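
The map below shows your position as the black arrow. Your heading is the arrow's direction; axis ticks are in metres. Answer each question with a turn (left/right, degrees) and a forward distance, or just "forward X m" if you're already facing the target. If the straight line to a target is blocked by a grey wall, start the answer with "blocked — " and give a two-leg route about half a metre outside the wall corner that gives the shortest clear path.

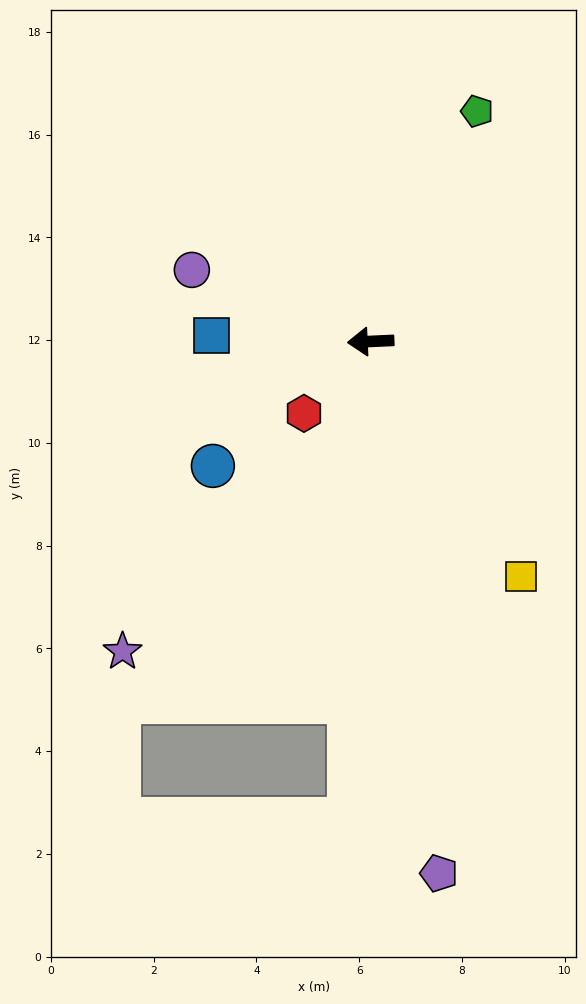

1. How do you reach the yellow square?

turn left 120°, forward 5.4 m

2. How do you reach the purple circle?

turn right 24°, forward 3.7 m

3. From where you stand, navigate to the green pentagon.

turn right 117°, forward 4.9 m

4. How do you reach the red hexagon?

turn left 45°, forward 1.9 m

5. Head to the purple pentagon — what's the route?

turn left 95°, forward 10.4 m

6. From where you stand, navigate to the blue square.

turn right 5°, forward 3.1 m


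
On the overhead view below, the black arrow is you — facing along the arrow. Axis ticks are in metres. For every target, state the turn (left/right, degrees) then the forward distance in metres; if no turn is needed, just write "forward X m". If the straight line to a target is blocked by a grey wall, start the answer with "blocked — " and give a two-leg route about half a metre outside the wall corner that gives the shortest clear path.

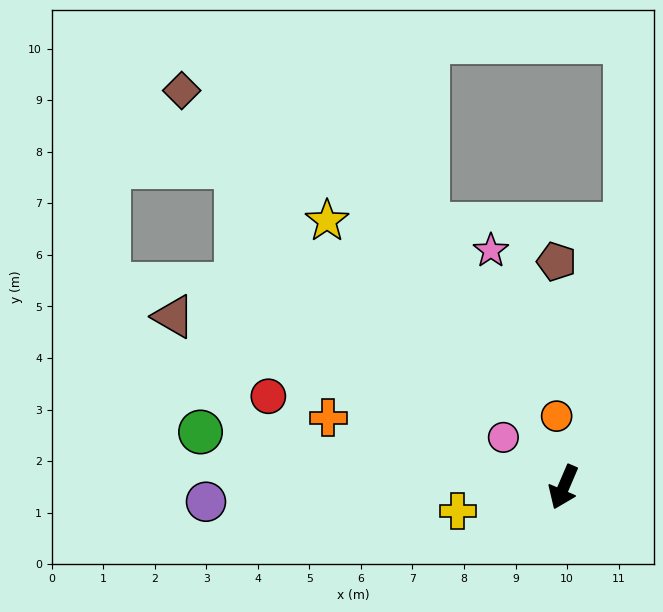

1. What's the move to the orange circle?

turn right 151°, forward 1.4 m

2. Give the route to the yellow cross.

turn right 54°, forward 2.1 m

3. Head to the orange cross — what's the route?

turn right 83°, forward 4.8 m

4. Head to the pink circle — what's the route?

turn right 106°, forward 1.5 m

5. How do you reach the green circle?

turn right 75°, forward 7.1 m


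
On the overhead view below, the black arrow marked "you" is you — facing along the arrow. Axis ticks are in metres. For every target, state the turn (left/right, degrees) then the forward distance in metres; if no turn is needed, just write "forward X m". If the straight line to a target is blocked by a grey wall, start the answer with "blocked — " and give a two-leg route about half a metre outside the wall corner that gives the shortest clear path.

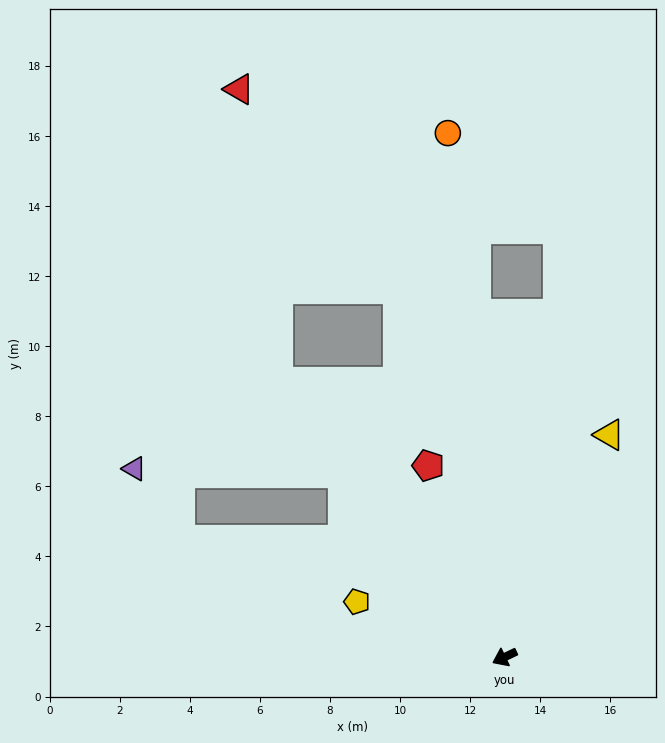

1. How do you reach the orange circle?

turn right 109°, forward 15.0 m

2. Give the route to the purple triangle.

blocked — turn right 74°, forward 7.0 m, then turn left 47°, forward 5.9 m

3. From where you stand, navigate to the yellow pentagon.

turn right 46°, forward 4.5 m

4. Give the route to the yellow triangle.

turn right 141°, forward 7.0 m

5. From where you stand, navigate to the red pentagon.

turn right 94°, forward 5.9 m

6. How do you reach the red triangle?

blocked — turn right 76°, forward 10.2 m, then turn right 32°, forward 8.4 m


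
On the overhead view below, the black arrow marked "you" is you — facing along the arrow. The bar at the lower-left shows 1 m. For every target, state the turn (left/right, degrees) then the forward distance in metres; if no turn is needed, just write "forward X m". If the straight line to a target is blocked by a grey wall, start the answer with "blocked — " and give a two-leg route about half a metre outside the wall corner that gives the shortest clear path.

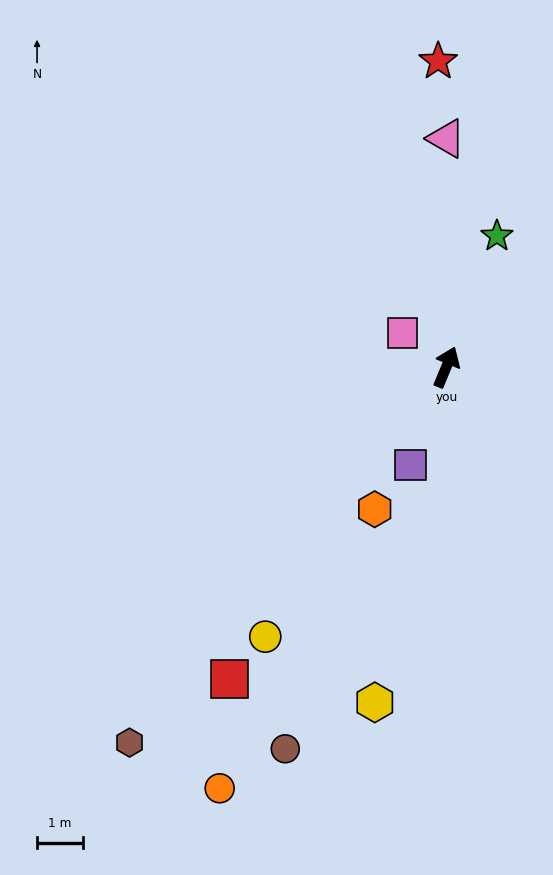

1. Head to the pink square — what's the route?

turn left 75°, forward 1.2 m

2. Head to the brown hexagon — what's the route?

turn left 162°, forward 10.8 m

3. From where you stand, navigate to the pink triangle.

turn left 23°, forward 5.0 m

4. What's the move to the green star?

forward 3.1 m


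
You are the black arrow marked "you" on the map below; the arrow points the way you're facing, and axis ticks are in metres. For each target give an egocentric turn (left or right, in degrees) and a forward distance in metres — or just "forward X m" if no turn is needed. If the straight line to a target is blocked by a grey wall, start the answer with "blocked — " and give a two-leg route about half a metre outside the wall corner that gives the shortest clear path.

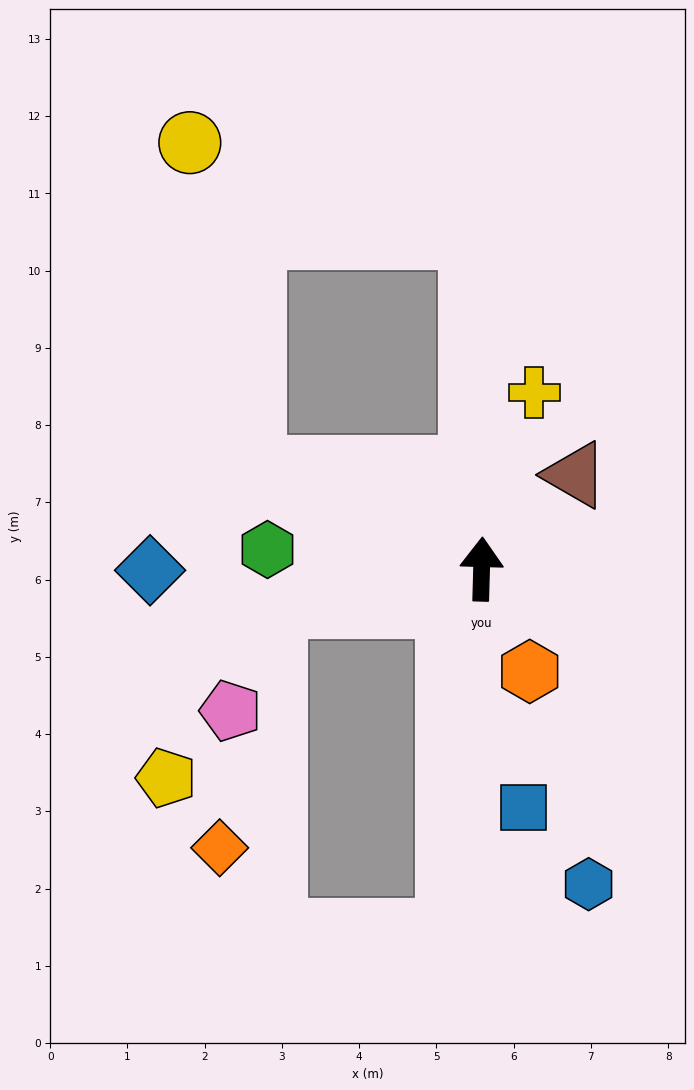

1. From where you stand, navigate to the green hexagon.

turn left 86°, forward 2.8 m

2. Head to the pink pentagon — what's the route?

blocked — turn left 102°, forward 2.7 m, then turn left 57°, forward 1.5 m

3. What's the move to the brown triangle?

turn right 43°, forward 1.7 m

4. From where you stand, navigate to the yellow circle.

blocked — turn left 68°, forward 3.2 m, then turn right 55°, forward 4.3 m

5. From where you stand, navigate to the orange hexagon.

turn right 153°, forward 1.5 m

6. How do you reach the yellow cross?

turn right 15°, forward 2.4 m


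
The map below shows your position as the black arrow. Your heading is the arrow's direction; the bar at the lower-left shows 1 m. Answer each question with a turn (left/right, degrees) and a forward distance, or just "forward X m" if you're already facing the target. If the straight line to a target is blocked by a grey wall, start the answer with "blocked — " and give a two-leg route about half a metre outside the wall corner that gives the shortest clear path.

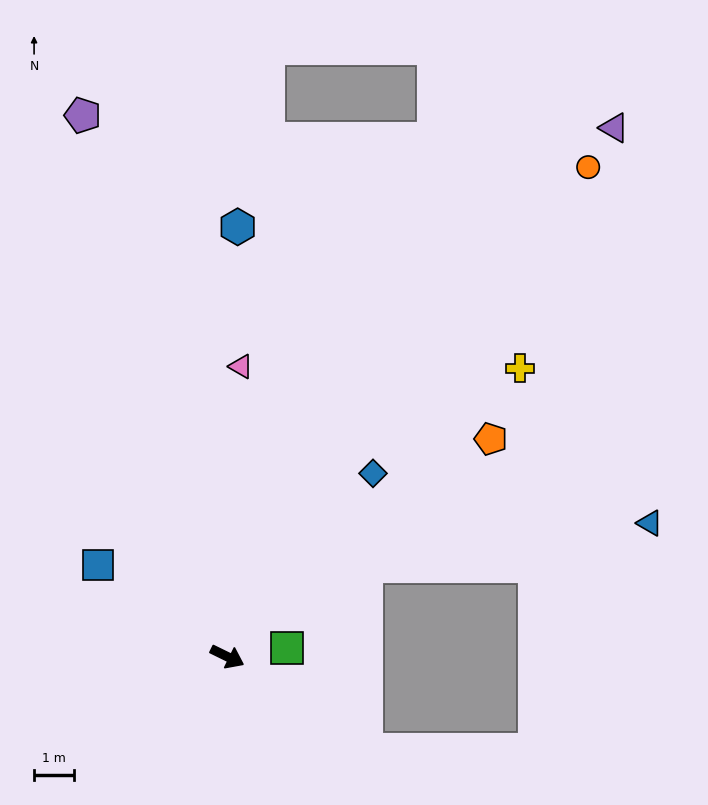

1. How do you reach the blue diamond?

turn left 78°, forward 5.8 m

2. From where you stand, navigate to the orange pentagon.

turn left 66°, forward 8.5 m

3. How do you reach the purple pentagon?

turn left 131°, forward 13.9 m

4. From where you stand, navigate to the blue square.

turn left 171°, forward 3.9 m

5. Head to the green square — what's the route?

turn left 34°, forward 1.5 m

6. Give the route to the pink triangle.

turn left 113°, forward 7.2 m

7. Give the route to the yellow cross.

turn left 71°, forward 10.2 m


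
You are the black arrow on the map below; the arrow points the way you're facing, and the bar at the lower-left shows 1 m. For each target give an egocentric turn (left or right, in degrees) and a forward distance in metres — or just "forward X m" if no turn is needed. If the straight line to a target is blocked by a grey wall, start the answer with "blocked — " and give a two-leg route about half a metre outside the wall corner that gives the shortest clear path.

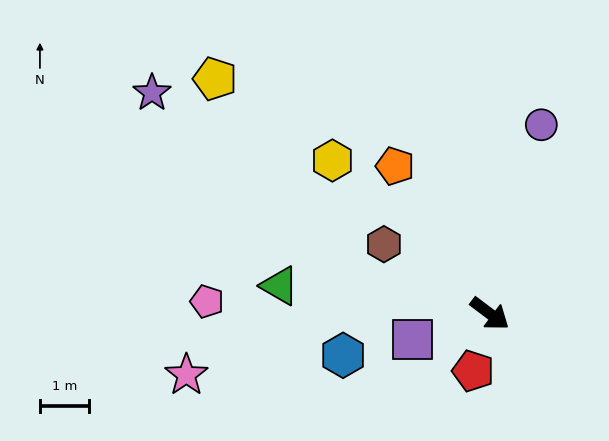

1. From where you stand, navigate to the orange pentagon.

turn left 160°, forward 3.6 m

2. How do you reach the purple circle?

turn left 112°, forward 4.0 m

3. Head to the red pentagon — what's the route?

turn right 69°, forward 1.2 m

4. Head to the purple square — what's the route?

turn right 125°, forward 1.7 m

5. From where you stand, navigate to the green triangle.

turn right 151°, forward 4.3 m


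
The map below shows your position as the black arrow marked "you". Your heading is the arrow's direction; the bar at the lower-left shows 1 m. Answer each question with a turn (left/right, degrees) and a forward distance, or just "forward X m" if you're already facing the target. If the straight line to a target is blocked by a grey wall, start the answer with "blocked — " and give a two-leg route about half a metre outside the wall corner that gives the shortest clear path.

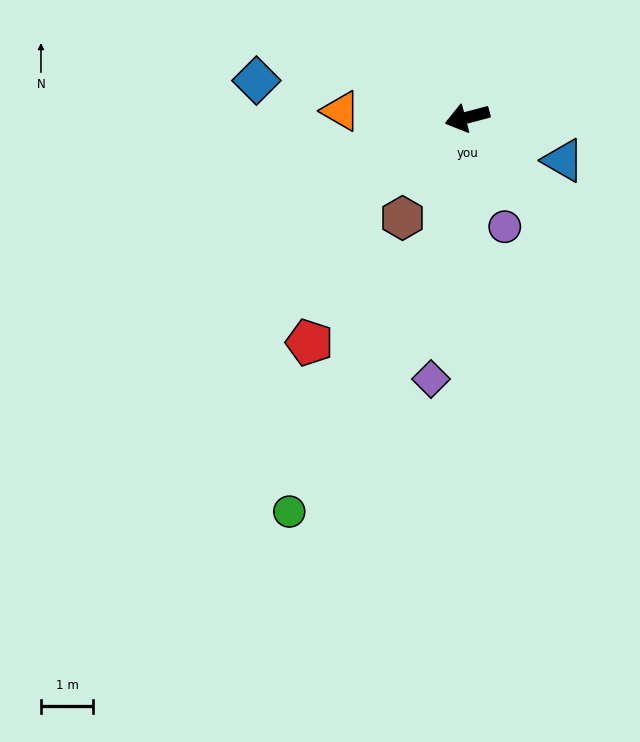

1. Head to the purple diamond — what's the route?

turn left 67°, forward 5.0 m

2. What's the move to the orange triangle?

turn right 18°, forward 2.4 m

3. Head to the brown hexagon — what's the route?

turn left 42°, forward 2.3 m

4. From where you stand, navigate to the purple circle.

turn left 94°, forward 2.2 m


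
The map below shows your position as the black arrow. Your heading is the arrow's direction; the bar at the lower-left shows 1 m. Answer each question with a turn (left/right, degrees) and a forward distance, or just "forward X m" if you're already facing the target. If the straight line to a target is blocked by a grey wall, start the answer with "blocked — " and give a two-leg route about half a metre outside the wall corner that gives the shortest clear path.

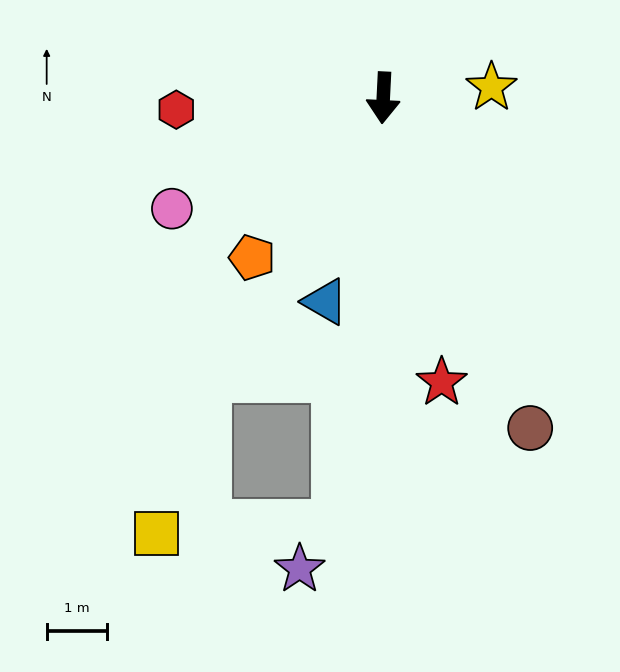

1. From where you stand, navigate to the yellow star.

turn left 98°, forward 1.8 m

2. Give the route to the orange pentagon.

turn right 37°, forward 3.4 m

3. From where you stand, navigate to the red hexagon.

turn right 84°, forward 3.4 m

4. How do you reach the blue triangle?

turn right 13°, forward 3.5 m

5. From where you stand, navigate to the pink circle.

turn right 60°, forward 4.0 m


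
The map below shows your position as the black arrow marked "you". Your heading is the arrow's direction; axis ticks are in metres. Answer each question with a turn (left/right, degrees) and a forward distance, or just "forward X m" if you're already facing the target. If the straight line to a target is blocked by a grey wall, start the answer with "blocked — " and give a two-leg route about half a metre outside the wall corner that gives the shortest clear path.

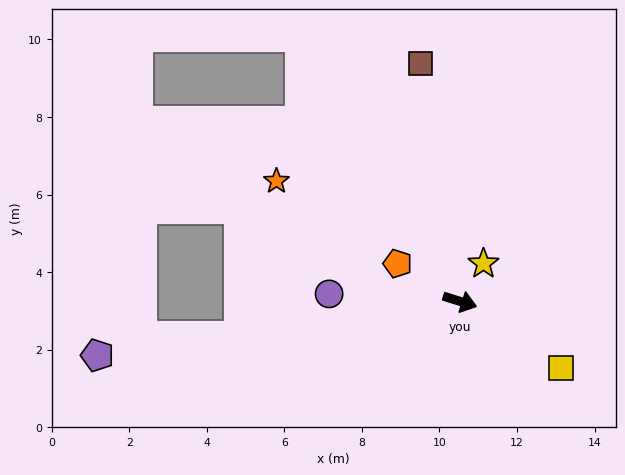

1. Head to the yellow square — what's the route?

turn right 16°, forward 3.1 m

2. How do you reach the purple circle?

turn right 166°, forward 3.4 m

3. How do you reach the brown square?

turn left 117°, forward 6.2 m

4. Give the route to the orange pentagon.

turn left 166°, forward 1.9 m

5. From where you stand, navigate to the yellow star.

turn left 75°, forward 1.1 m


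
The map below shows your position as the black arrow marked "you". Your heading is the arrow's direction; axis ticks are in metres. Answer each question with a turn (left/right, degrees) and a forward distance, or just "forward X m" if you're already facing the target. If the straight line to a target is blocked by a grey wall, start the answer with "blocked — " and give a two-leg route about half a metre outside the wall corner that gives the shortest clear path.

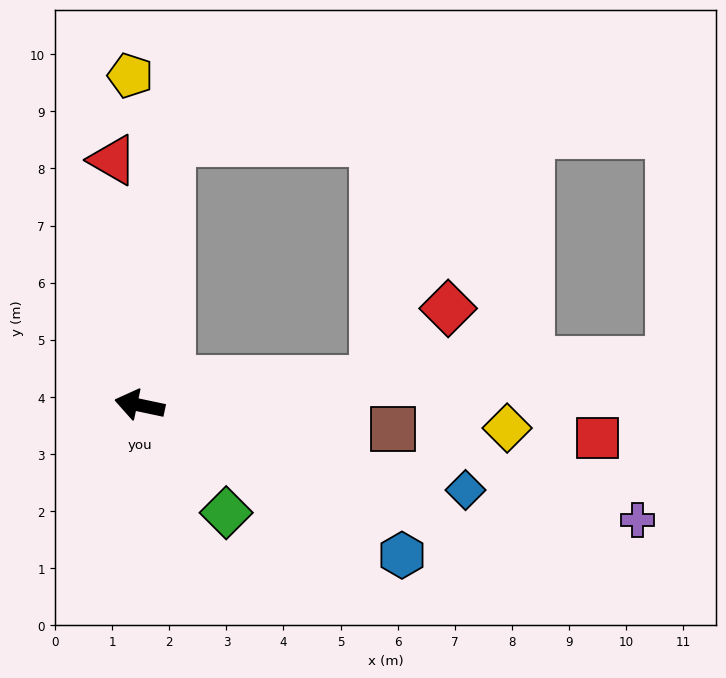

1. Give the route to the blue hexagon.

turn left 162°, forward 5.3 m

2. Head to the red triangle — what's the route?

turn right 72°, forward 4.3 m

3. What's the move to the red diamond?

blocked — turn right 162°, forward 4.1 m, then turn left 38°, forward 1.8 m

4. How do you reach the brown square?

turn right 173°, forward 4.5 m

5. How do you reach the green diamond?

turn left 141°, forward 2.4 m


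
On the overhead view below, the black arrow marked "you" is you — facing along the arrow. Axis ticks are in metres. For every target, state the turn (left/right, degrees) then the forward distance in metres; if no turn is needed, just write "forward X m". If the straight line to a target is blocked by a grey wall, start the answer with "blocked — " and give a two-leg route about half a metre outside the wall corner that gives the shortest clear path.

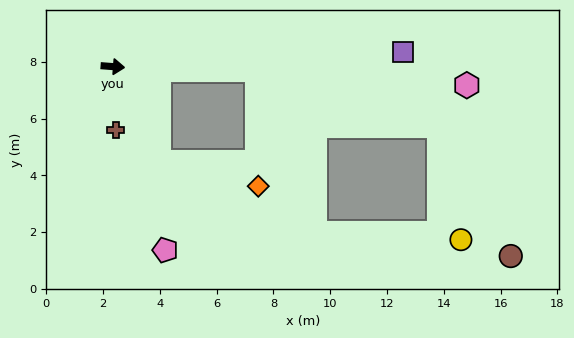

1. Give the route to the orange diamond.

blocked — turn right 59°, forward 3.7 m, then turn left 49°, forward 3.6 m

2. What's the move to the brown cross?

turn right 83°, forward 2.2 m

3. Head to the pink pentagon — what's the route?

turn right 70°, forward 6.7 m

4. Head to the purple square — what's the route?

turn left 7°, forward 10.2 m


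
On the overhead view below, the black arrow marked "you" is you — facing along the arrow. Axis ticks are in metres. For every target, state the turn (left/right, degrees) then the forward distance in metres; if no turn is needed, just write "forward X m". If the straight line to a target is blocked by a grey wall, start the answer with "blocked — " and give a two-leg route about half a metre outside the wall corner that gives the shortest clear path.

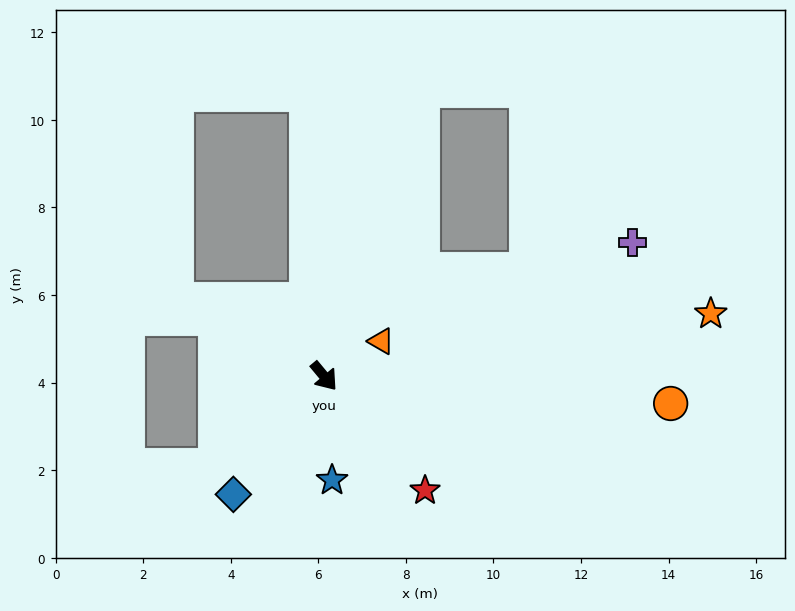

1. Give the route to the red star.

forward 3.5 m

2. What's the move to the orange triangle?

turn left 82°, forward 1.5 m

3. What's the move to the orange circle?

turn left 46°, forward 7.9 m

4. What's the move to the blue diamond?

turn right 77°, forward 3.4 m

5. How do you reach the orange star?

turn left 59°, forward 8.9 m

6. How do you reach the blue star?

turn right 35°, forward 2.4 m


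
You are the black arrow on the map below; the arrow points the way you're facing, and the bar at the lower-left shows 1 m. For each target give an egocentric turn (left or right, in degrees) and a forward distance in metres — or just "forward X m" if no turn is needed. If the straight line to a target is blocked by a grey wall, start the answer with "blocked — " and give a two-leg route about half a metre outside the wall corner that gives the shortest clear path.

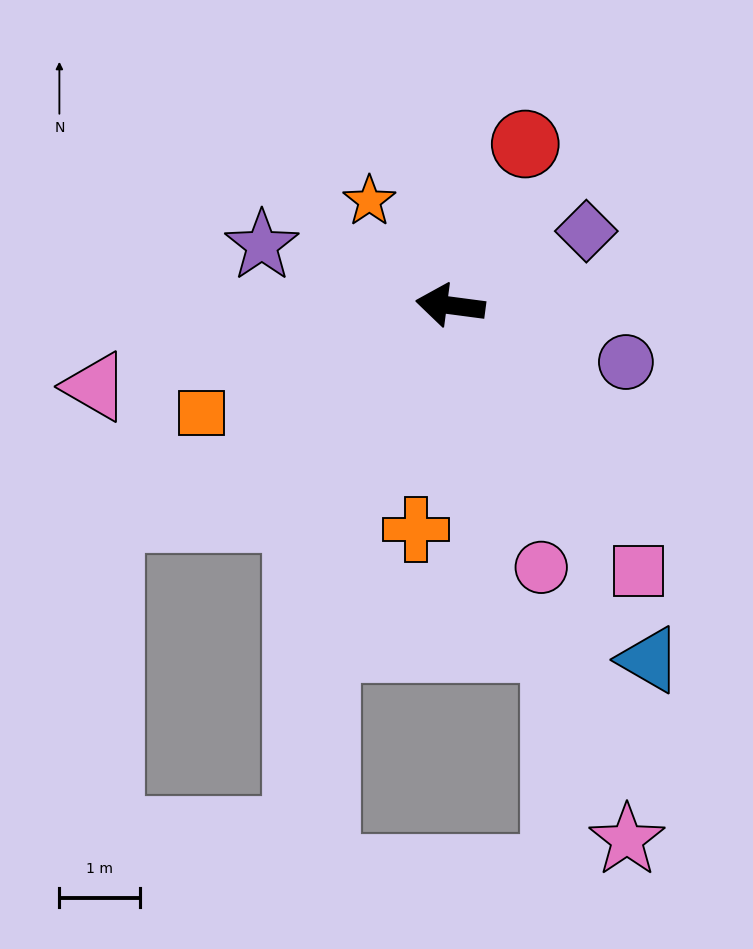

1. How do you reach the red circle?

turn right 107°, forward 2.2 m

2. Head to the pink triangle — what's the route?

turn left 20°, forward 4.5 m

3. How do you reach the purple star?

turn right 10°, forward 2.5 m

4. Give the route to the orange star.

turn right 45°, forward 1.6 m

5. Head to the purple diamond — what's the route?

turn right 144°, forward 1.9 m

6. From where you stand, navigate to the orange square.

turn left 31°, forward 3.4 m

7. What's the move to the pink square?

turn left 133°, forward 4.1 m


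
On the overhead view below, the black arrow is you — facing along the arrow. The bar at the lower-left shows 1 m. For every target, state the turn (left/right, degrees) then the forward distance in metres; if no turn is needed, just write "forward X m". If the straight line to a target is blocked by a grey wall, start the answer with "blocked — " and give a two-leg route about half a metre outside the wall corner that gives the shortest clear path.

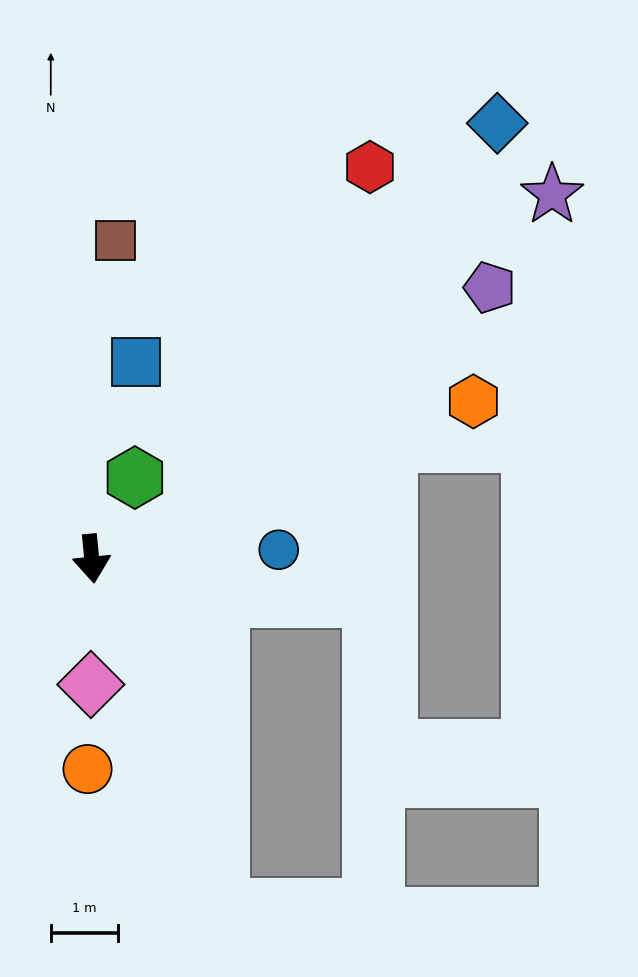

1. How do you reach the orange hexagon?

turn left 107°, forward 6.1 m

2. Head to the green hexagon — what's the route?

turn left 146°, forward 1.4 m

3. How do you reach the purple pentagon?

turn left 119°, forward 7.1 m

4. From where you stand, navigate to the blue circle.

turn left 87°, forward 2.8 m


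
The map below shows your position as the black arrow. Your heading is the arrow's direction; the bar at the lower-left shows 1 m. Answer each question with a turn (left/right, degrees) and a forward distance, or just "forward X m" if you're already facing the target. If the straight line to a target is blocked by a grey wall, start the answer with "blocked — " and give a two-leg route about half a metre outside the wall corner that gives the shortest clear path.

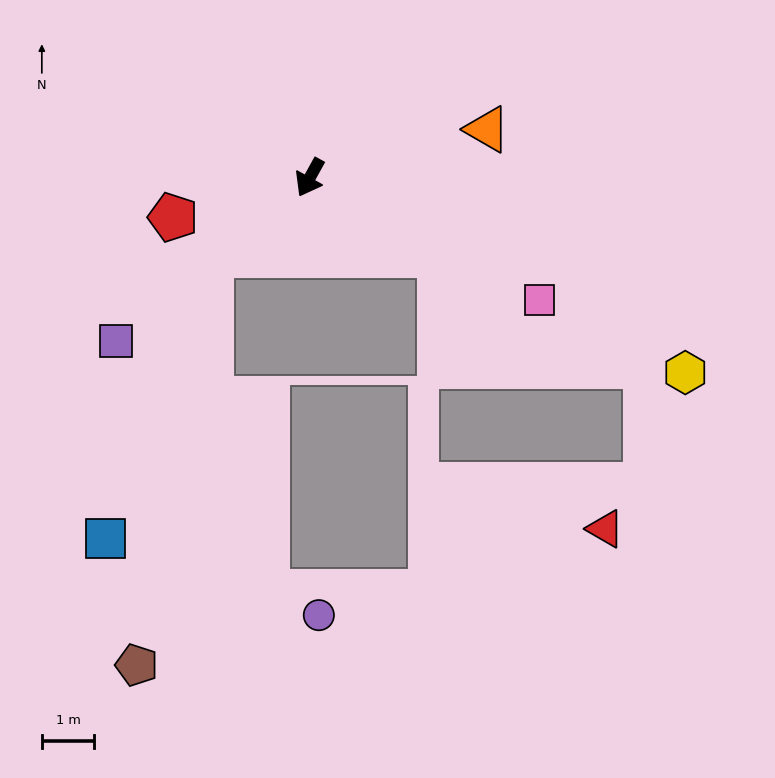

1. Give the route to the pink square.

turn left 91°, forward 4.9 m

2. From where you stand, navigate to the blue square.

blocked — turn right 23°, forward 2.4 m, then turn left 31°, forward 5.7 m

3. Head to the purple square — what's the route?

turn right 21°, forward 4.8 m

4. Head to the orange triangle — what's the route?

turn left 134°, forward 3.5 m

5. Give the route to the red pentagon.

turn right 45°, forward 2.7 m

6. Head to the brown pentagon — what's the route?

blocked — turn right 23°, forward 2.4 m, then turn left 42°, forward 7.9 m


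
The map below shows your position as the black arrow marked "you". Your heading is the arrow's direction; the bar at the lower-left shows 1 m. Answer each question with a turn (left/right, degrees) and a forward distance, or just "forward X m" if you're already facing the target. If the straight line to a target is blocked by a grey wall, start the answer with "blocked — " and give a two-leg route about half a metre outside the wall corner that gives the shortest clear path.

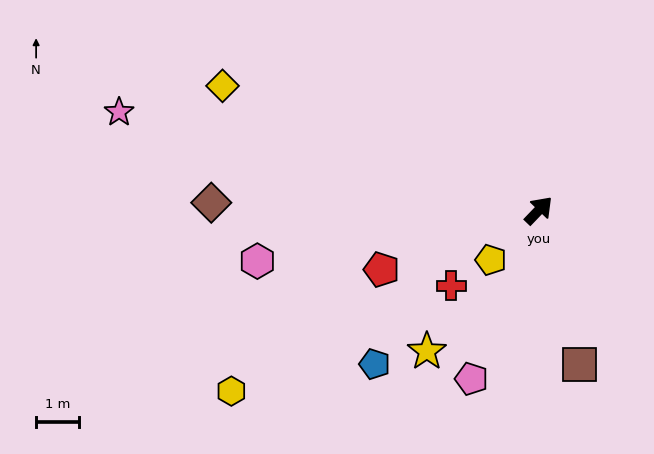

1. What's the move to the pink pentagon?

turn right 158°, forward 4.3 m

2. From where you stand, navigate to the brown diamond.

turn left 132°, forward 7.7 m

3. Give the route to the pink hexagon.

turn left 144°, forward 6.7 m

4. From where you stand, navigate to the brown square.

turn right 121°, forward 3.7 m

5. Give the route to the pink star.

turn left 121°, forward 10.1 m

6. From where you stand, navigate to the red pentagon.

turn left 154°, forward 3.9 m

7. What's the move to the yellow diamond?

turn left 112°, forward 8.0 m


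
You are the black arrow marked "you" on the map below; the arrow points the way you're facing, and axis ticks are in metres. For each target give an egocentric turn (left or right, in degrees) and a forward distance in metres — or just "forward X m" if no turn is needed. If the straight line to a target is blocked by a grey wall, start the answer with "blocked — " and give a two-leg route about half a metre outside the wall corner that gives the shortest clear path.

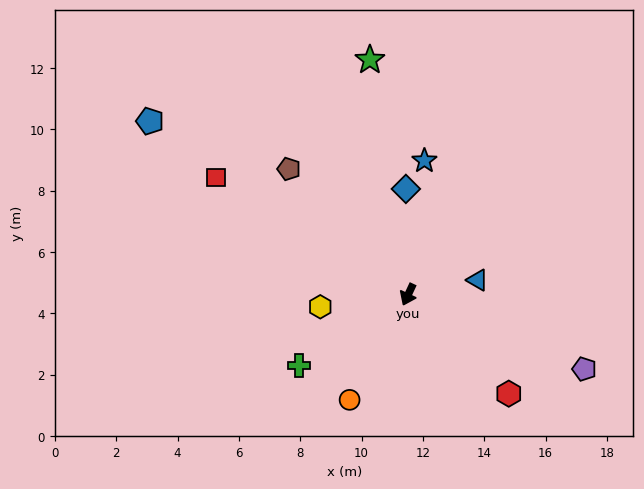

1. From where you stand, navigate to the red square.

turn right 96°, forward 7.3 m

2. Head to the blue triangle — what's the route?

turn left 127°, forward 2.3 m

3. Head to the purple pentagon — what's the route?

turn left 92°, forward 6.2 m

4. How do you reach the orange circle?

turn right 4°, forward 3.9 m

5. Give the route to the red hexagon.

turn left 70°, forward 4.6 m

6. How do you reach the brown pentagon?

turn right 112°, forward 5.6 m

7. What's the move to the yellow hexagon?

turn right 57°, forward 2.9 m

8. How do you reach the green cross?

turn right 32°, forward 4.2 m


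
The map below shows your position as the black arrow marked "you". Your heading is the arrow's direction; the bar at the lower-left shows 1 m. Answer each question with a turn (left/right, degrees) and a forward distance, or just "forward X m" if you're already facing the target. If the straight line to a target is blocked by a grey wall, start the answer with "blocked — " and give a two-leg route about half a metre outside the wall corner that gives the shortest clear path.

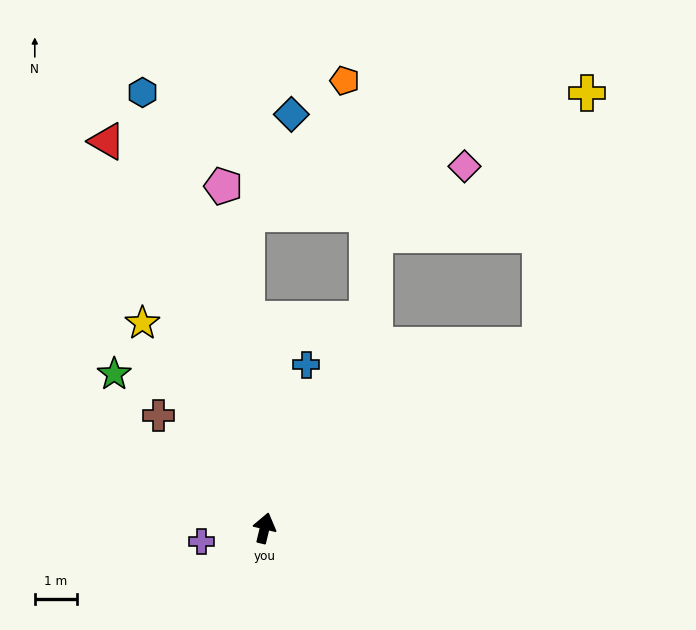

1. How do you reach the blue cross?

forward 4.0 m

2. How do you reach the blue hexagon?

turn left 29°, forward 10.8 m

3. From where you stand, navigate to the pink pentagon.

turn left 20°, forward 8.2 m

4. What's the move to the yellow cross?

blocked — turn right 43°, forward 7.9 m, then turn left 46°, forward 6.1 m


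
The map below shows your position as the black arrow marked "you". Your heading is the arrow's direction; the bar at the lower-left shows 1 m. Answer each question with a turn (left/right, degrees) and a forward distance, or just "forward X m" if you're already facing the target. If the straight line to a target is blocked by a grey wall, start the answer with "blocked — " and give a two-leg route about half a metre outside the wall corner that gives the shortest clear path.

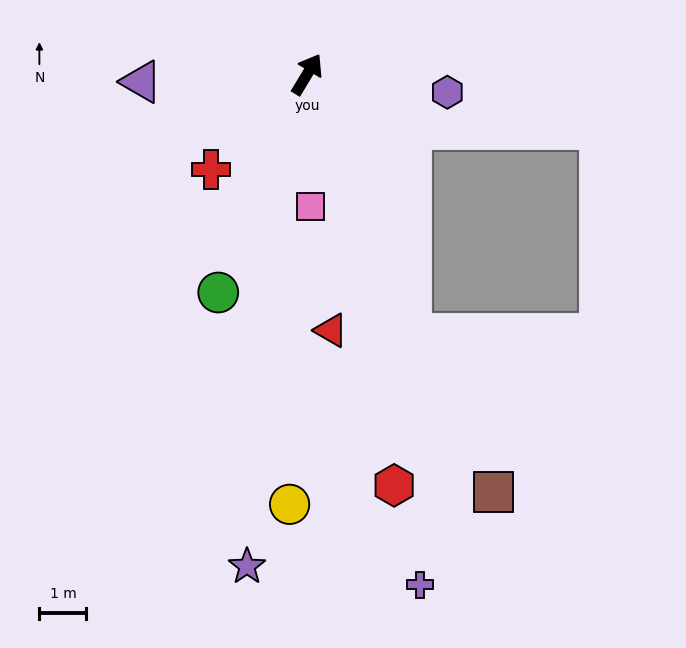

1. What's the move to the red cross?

turn left 166°, forward 2.9 m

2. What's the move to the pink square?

turn right 147°, forward 2.8 m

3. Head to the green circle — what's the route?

turn right 171°, forward 5.0 m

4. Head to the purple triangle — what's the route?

turn left 124°, forward 3.5 m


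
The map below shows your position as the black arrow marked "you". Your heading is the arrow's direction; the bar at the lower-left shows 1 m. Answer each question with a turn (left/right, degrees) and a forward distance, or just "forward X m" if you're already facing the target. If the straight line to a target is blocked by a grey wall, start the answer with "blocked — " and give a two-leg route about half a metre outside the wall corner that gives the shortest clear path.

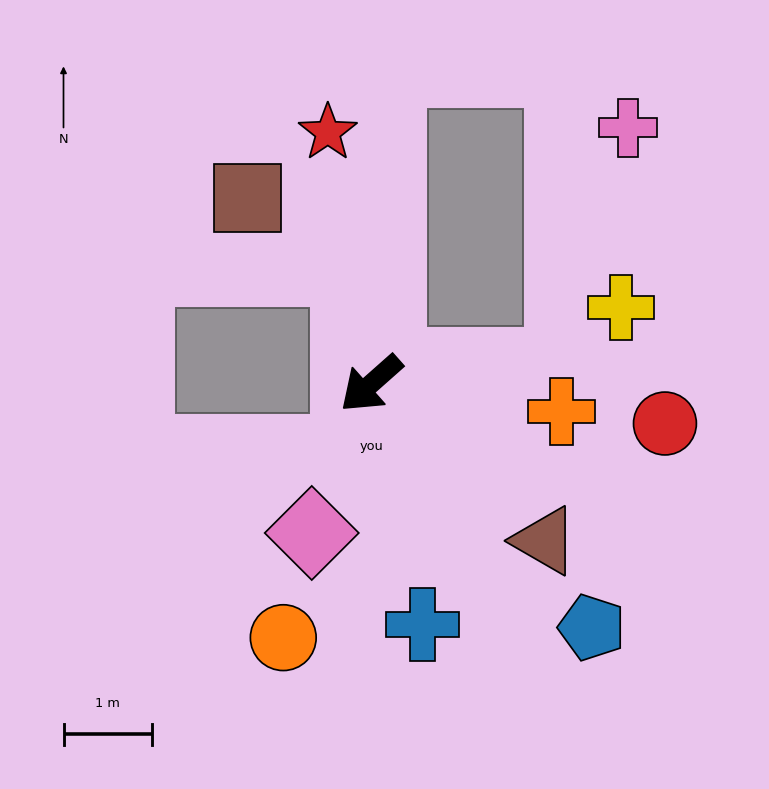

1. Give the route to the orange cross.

turn left 130°, forward 2.2 m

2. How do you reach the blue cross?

turn left 61°, forward 2.8 m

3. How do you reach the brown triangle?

turn left 96°, forward 2.6 m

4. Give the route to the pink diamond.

turn left 27°, forward 1.8 m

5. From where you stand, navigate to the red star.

turn right 122°, forward 2.9 m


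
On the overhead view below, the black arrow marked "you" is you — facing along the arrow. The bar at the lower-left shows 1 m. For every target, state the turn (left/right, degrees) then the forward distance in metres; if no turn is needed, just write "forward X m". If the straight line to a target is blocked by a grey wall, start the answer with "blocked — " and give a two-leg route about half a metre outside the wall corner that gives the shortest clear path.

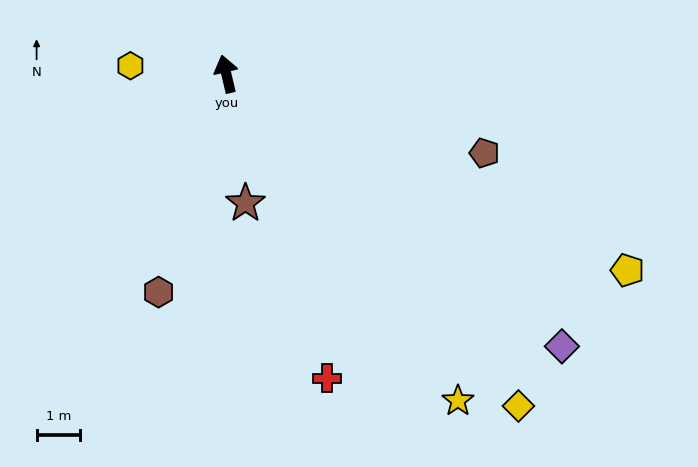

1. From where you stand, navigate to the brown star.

turn left 175°, forward 3.0 m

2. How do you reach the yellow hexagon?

turn left 72°, forward 2.2 m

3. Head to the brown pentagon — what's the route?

turn right 120°, forward 6.2 m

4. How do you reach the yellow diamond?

turn right 152°, forward 10.2 m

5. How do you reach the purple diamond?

turn right 142°, forward 10.0 m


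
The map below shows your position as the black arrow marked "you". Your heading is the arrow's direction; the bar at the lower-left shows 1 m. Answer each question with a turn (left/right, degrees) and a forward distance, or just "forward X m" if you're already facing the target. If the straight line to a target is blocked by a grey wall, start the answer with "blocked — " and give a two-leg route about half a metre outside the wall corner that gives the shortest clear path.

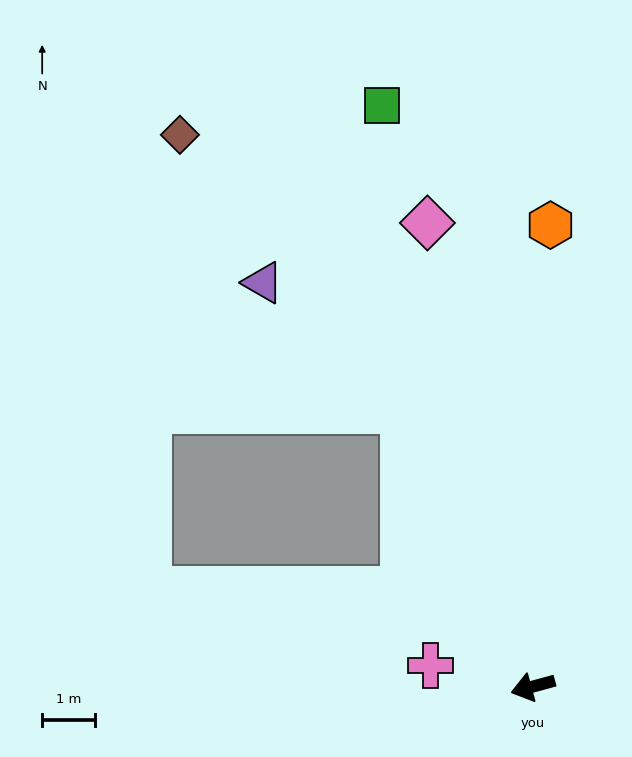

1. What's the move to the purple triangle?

blocked — turn right 80°, forward 5.8 m, then turn left 22°, forward 3.6 m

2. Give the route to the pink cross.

turn right 27°, forward 2.0 m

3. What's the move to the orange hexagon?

turn right 107°, forward 8.7 m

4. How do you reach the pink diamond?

turn right 92°, forward 9.0 m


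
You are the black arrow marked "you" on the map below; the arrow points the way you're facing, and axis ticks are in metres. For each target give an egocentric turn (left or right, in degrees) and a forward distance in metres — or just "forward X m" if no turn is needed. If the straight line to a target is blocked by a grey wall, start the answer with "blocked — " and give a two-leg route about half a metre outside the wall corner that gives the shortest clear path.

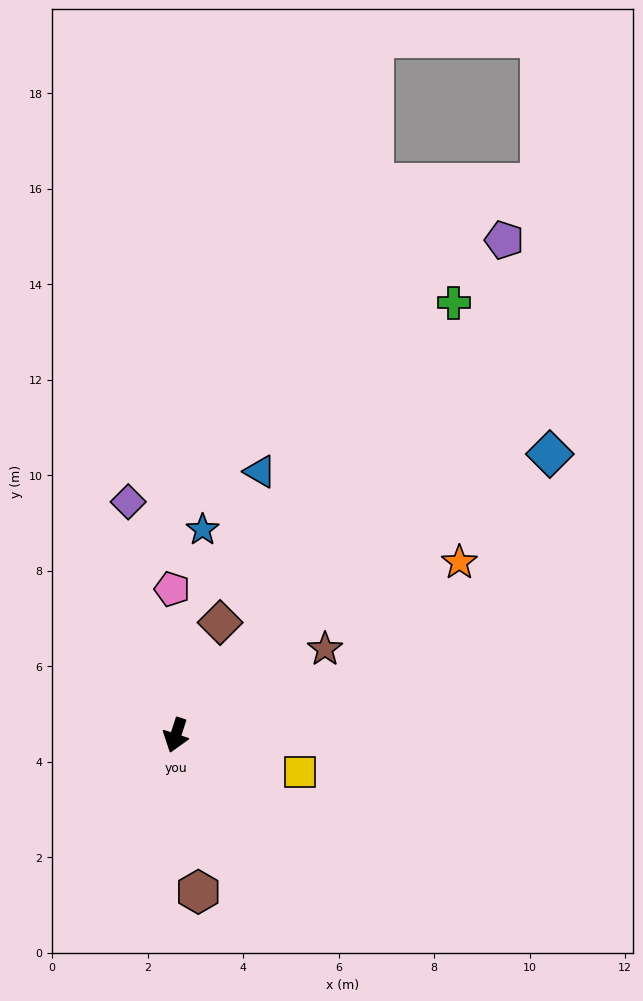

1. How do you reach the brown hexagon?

turn left 26°, forward 3.3 m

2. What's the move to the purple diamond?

turn right 151°, forward 5.0 m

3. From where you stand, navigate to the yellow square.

turn left 92°, forward 2.7 m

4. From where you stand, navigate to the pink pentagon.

turn right 161°, forward 3.1 m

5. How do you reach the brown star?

turn left 138°, forward 3.6 m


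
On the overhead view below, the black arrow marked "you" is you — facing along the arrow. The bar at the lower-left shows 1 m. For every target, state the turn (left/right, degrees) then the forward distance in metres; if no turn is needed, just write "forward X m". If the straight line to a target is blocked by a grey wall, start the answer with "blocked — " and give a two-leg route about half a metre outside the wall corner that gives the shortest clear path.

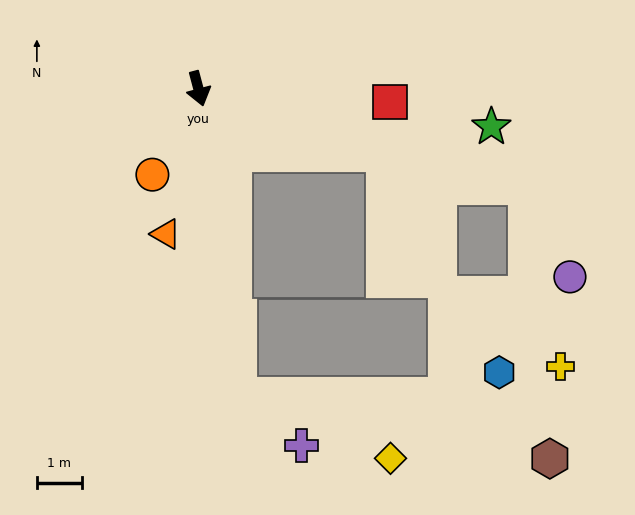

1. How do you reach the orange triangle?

turn right 27°, forward 3.3 m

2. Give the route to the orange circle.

turn right 43°, forward 2.2 m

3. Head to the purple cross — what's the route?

blocked — turn right 7°, forward 6.9 m, then turn left 44°, forward 1.8 m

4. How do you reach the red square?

turn left 71°, forward 4.3 m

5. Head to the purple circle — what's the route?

blocked — turn left 59°, forward 7.7 m, then turn right 49°, forward 2.2 m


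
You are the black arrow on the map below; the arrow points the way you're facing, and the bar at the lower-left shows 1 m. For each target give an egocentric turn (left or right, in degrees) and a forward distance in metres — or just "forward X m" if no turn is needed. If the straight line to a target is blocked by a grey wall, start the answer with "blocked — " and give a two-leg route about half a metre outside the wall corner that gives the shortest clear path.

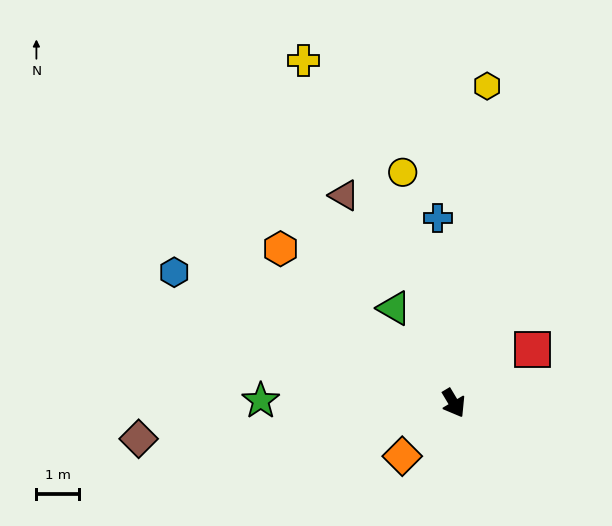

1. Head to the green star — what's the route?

turn right 122°, forward 4.5 m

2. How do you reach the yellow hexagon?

turn left 143°, forward 7.5 m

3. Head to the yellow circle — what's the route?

turn left 162°, forward 5.5 m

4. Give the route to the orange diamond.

turn right 75°, forward 1.7 m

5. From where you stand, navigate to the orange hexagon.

turn right 163°, forward 5.4 m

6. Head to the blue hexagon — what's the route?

turn right 146°, forward 7.2 m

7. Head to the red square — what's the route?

turn left 94°, forward 2.2 m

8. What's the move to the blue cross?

turn left 154°, forward 4.4 m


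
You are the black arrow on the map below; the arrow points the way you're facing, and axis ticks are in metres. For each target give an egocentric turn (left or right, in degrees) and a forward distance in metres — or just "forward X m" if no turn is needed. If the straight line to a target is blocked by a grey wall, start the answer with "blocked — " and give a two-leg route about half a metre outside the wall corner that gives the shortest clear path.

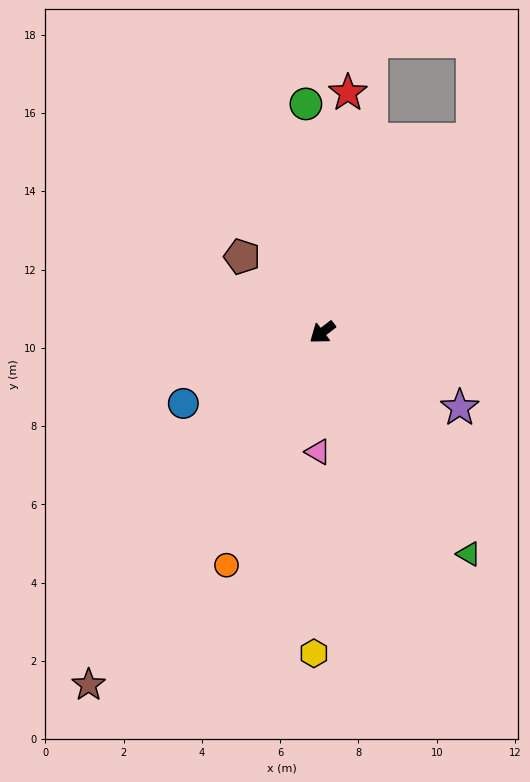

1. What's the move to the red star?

turn right 133°, forward 6.2 m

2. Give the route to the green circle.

turn right 123°, forward 5.8 m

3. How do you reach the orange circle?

turn left 30°, forward 6.4 m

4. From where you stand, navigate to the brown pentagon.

turn right 81°, forward 2.8 m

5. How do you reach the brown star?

turn left 19°, forward 10.8 m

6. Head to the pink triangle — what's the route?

turn left 51°, forward 3.1 m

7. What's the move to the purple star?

turn left 114°, forward 4.0 m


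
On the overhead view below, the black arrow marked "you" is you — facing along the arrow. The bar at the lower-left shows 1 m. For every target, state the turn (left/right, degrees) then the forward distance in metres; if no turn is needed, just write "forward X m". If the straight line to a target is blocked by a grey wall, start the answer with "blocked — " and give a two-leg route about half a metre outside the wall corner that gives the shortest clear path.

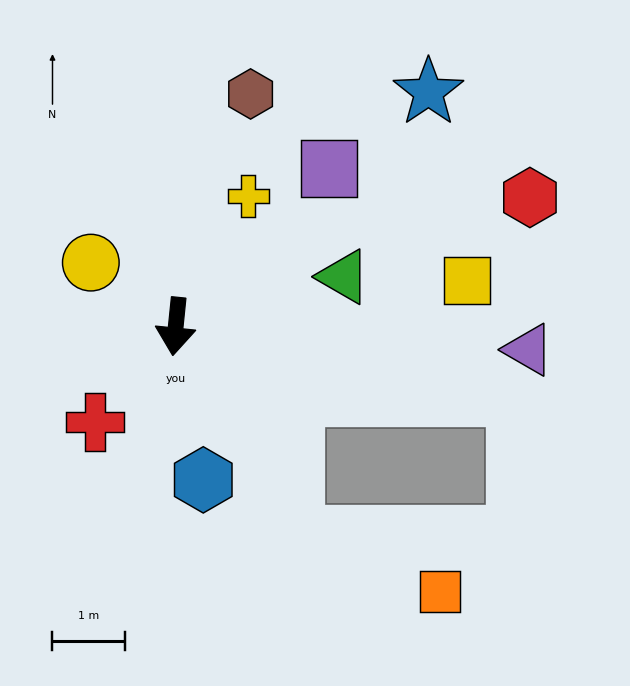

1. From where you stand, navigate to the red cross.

turn right 34°, forward 1.7 m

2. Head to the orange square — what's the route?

blocked — turn left 35°, forward 3.3 m, then turn left 40°, forward 2.2 m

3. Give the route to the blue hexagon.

turn left 16°, forward 2.1 m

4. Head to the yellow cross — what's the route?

turn left 157°, forward 2.1 m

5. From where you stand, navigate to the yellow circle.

turn right 121°, forward 1.5 m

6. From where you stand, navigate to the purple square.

turn left 142°, forward 3.0 m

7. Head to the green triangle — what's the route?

turn left 112°, forward 2.4 m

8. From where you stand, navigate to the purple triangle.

turn left 92°, forward 4.9 m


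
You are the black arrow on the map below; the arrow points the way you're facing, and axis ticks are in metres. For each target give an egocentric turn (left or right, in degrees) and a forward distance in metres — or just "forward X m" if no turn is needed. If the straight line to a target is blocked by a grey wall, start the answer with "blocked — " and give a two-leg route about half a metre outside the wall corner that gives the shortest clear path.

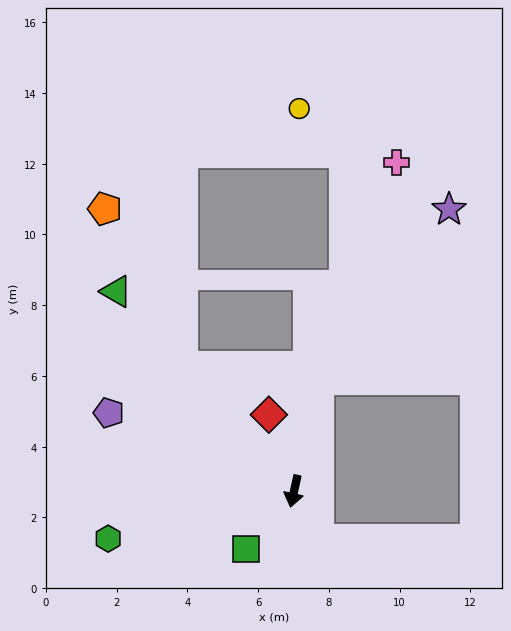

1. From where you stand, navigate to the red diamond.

turn right 149°, forward 2.3 m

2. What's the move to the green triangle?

turn right 126°, forward 7.6 m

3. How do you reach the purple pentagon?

turn right 100°, forward 5.7 m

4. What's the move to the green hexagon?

turn right 63°, forward 5.4 m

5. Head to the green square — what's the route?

turn right 27°, forward 2.1 m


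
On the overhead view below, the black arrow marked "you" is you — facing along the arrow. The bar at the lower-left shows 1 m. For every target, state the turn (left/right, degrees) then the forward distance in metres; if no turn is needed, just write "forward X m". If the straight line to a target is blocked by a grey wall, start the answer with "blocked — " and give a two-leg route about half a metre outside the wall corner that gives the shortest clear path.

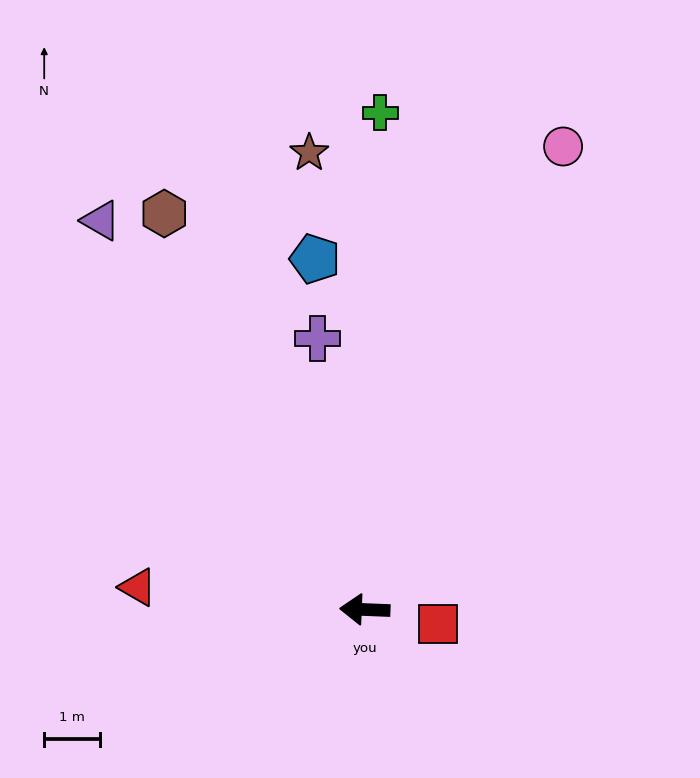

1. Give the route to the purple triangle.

turn right 54°, forward 8.4 m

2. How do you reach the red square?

turn left 171°, forward 1.3 m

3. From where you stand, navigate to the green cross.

turn right 89°, forward 8.9 m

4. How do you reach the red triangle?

turn right 3°, forward 4.1 m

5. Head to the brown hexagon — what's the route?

turn right 61°, forward 7.9 m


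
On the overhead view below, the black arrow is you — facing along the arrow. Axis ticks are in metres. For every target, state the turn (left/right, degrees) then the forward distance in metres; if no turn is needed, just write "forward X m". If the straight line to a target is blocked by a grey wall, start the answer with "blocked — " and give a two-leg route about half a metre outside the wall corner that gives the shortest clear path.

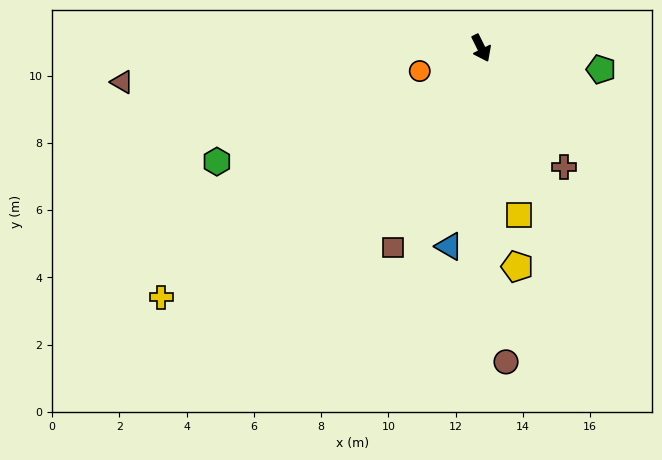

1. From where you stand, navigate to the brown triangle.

turn right 111°, forward 10.7 m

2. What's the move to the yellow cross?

turn right 79°, forward 12.1 m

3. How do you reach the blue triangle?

turn right 36°, forward 6.0 m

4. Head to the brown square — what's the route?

turn right 50°, forward 6.5 m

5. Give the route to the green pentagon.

turn left 54°, forward 3.6 m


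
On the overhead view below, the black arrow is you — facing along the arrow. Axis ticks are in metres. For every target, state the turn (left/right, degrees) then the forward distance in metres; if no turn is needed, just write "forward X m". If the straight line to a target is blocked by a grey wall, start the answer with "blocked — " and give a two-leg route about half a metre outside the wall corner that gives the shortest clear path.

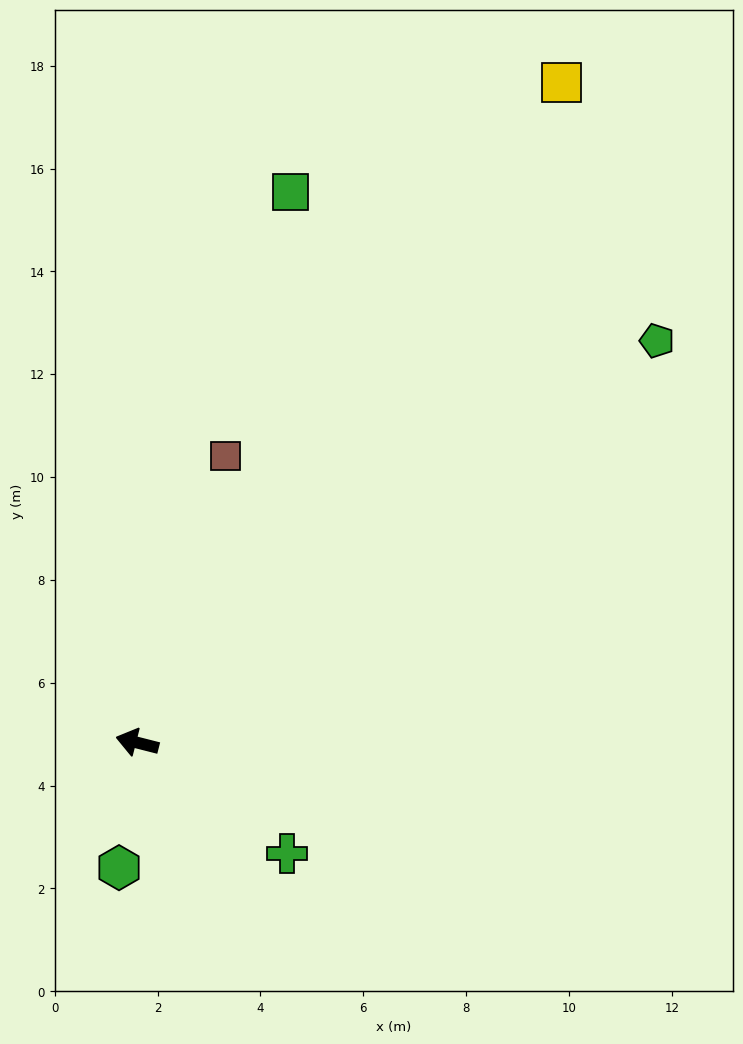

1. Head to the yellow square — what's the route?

turn right 109°, forward 15.3 m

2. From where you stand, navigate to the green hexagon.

turn left 96°, forward 2.5 m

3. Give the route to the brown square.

turn right 93°, forward 5.8 m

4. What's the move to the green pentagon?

turn right 128°, forward 12.8 m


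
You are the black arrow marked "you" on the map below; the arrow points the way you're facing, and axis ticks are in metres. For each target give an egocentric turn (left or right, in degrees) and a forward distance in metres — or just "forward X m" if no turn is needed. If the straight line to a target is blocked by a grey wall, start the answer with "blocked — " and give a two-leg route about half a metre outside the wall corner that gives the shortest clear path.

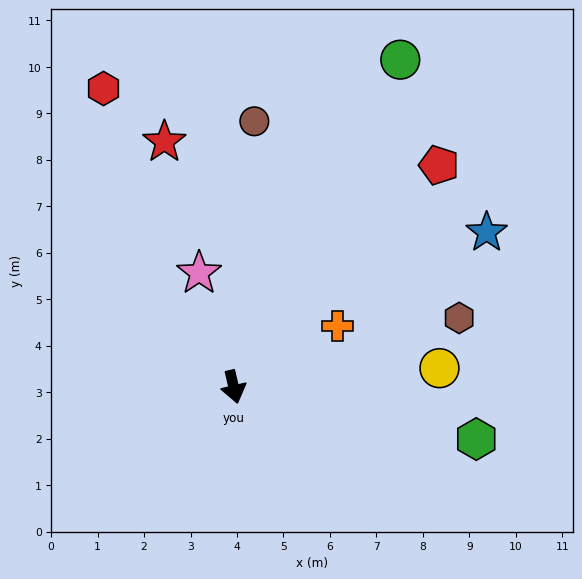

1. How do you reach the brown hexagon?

turn left 94°, forward 5.1 m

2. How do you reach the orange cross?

turn left 107°, forward 2.6 m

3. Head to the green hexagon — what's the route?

turn left 65°, forward 5.3 m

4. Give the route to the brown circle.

turn left 162°, forward 5.7 m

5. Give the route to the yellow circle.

turn left 82°, forward 4.4 m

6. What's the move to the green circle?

turn left 140°, forward 7.9 m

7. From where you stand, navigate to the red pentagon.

turn left 124°, forward 6.5 m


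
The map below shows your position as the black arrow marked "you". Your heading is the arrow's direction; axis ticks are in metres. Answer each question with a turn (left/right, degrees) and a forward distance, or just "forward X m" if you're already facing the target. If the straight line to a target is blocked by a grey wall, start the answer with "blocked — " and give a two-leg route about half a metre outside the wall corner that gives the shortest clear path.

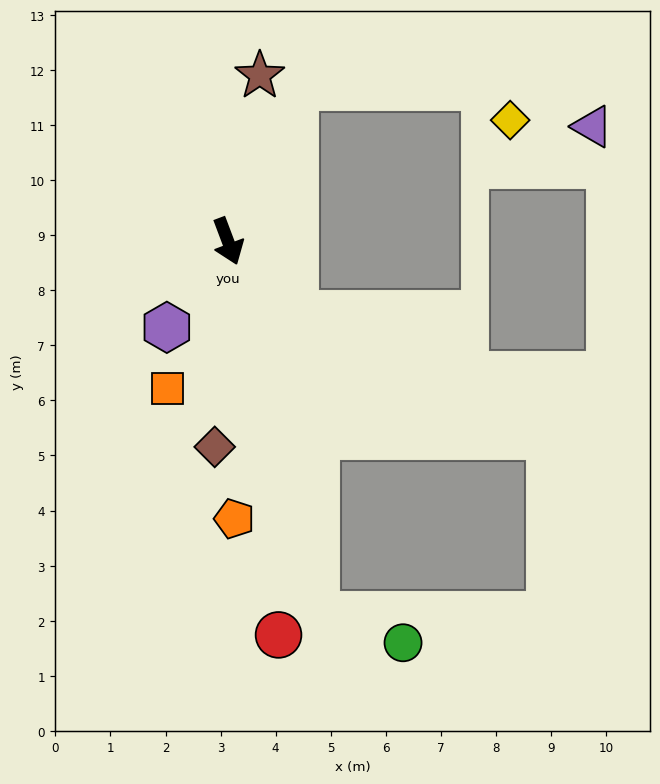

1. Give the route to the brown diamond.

turn right 24°, forward 3.7 m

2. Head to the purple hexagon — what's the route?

turn right 56°, forward 1.9 m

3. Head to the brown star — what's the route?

turn left 148°, forward 3.1 m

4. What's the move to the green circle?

blocked — turn right 7°, forward 7.0 m, then turn left 58°, forward 1.7 m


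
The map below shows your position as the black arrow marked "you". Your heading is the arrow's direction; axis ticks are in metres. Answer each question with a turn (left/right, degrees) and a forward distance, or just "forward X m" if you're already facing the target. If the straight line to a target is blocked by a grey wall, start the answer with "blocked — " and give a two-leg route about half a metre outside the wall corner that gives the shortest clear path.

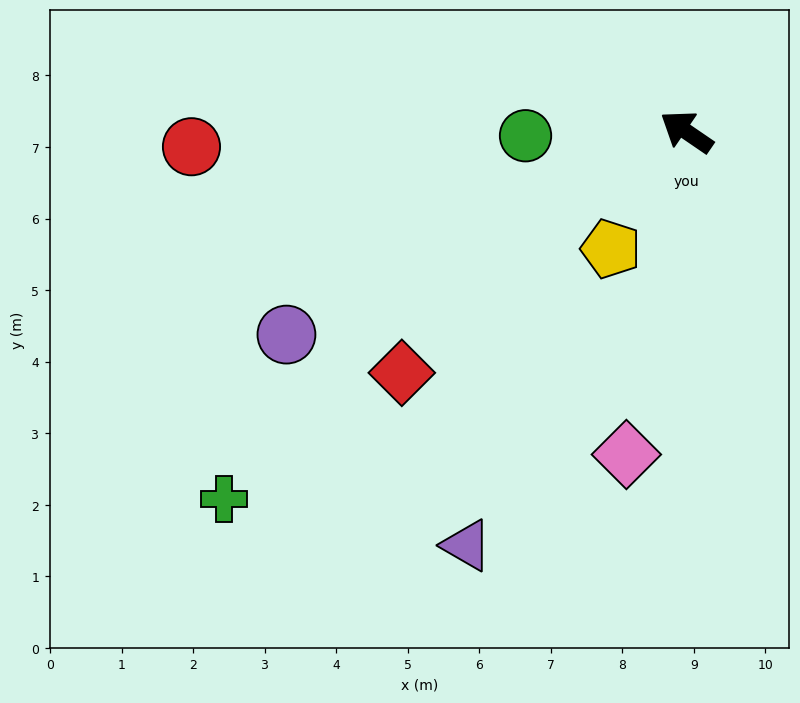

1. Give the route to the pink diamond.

turn left 114°, forward 4.6 m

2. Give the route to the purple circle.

turn left 61°, forward 6.3 m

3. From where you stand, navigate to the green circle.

turn left 36°, forward 2.3 m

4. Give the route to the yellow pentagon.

turn left 92°, forward 1.9 m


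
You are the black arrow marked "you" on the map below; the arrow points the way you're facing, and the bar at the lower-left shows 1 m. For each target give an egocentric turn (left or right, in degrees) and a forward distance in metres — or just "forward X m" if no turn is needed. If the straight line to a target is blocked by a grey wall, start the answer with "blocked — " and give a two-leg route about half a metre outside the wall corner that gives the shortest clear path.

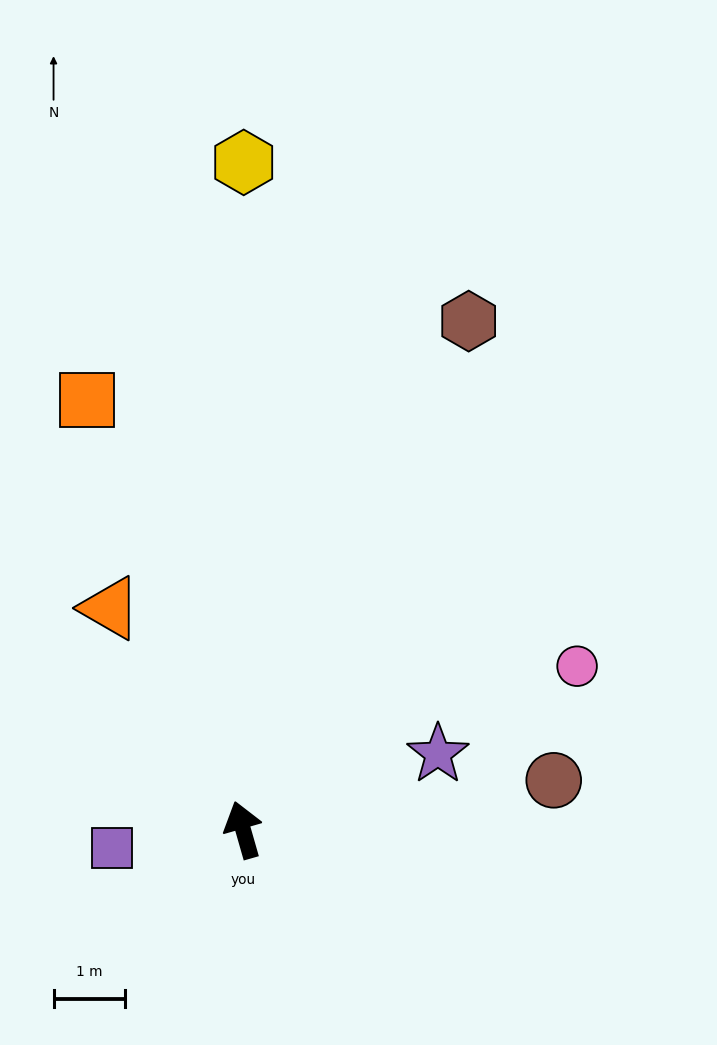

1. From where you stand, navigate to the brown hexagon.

turn right 40°, forward 7.8 m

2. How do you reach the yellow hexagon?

turn right 16°, forward 9.4 m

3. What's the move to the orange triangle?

turn left 15°, forward 3.6 m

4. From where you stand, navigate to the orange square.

turn left 4°, forward 6.4 m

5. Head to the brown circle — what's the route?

turn right 97°, forward 4.4 m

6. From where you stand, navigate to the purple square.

turn left 82°, forward 1.9 m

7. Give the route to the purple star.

turn right 85°, forward 2.9 m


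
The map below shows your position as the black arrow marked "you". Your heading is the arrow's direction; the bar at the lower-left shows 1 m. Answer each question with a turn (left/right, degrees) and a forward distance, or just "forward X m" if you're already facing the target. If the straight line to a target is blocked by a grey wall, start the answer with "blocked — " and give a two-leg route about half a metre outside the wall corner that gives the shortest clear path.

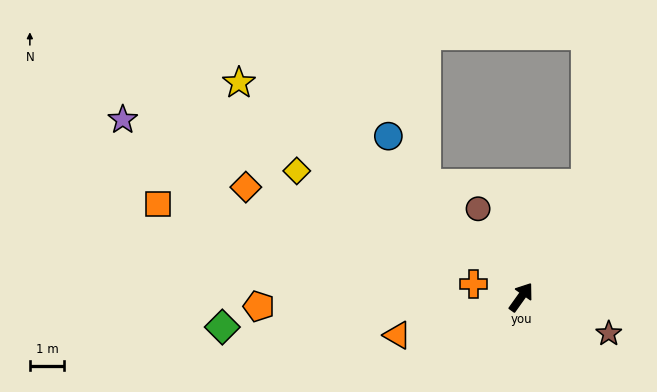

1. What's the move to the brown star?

turn right 77°, forward 2.8 m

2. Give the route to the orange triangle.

turn left 143°, forward 3.8 m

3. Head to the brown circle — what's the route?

turn left 61°, forward 2.9 m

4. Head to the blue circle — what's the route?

turn left 75°, forward 6.1 m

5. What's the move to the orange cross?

turn left 110°, forward 1.5 m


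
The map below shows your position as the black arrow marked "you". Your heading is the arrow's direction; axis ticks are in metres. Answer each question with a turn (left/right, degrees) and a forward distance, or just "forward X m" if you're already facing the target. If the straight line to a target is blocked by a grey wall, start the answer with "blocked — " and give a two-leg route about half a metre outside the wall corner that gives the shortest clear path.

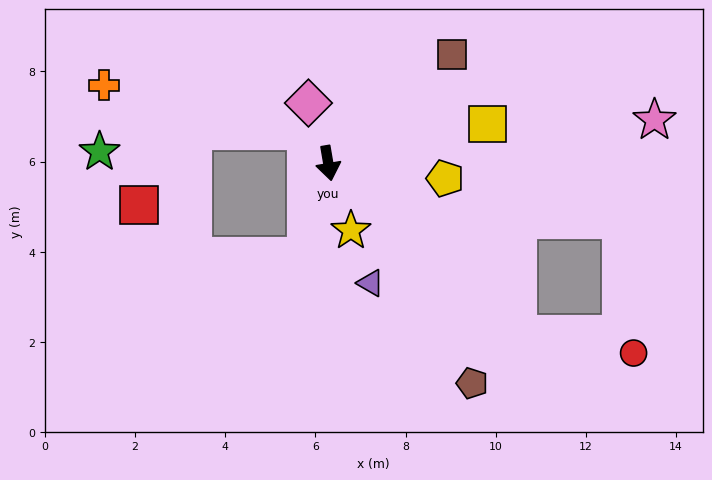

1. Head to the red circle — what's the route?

blocked — turn left 38°, forward 5.7 m, then turn left 33°, forward 2.6 m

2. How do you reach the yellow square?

turn left 94°, forward 3.6 m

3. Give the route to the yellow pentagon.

turn left 73°, forward 2.6 m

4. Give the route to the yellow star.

turn left 9°, forward 1.6 m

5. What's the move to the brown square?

turn left 122°, forward 3.7 m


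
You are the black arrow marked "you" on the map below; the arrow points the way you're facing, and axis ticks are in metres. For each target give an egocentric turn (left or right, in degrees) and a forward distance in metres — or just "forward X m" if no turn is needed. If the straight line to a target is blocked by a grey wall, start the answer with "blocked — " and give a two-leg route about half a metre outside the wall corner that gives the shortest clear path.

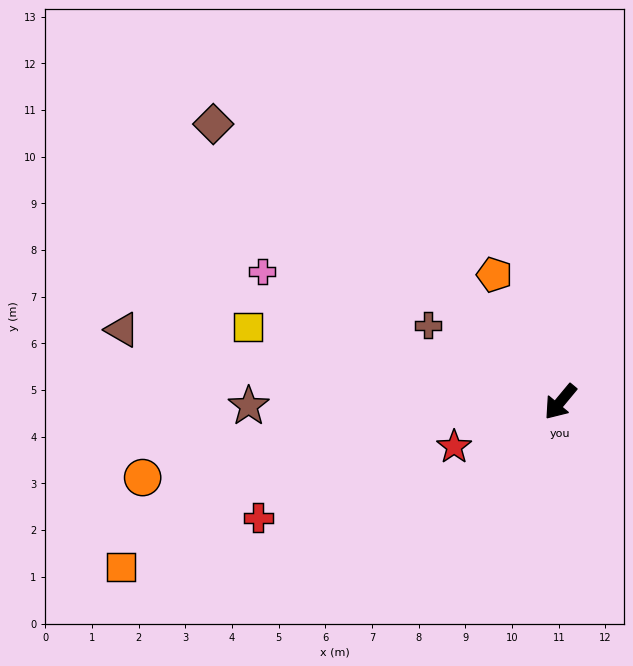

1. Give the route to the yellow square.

turn right 64°, forward 6.9 m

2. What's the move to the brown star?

turn right 50°, forward 6.7 m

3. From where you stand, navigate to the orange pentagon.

turn right 113°, forward 3.1 m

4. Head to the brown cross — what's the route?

turn right 80°, forward 3.3 m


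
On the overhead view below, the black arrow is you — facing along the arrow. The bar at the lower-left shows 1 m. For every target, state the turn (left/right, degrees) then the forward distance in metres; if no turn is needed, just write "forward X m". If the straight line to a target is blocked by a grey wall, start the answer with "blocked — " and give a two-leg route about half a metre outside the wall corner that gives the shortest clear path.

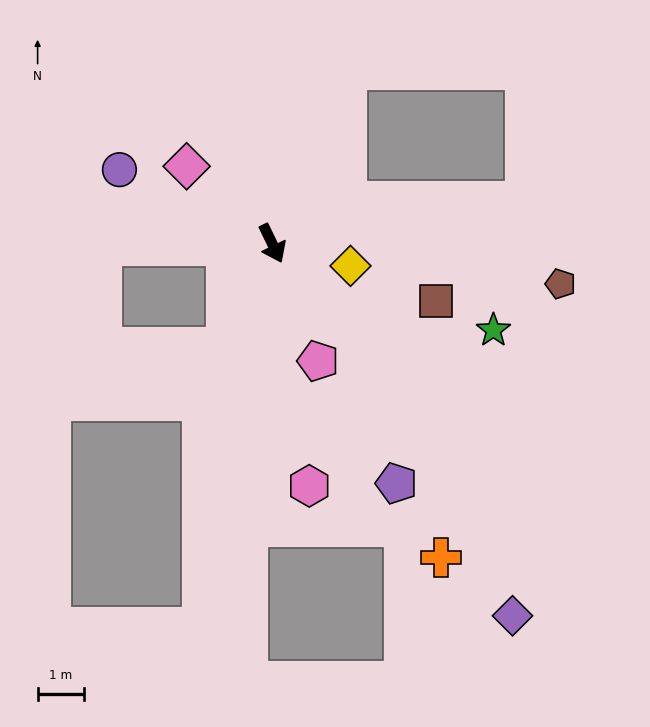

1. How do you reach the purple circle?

turn right 142°, forward 3.6 m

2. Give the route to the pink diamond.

turn right 158°, forward 2.5 m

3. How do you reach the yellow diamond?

turn left 48°, forward 1.7 m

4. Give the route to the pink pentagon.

turn right 4°, forward 2.7 m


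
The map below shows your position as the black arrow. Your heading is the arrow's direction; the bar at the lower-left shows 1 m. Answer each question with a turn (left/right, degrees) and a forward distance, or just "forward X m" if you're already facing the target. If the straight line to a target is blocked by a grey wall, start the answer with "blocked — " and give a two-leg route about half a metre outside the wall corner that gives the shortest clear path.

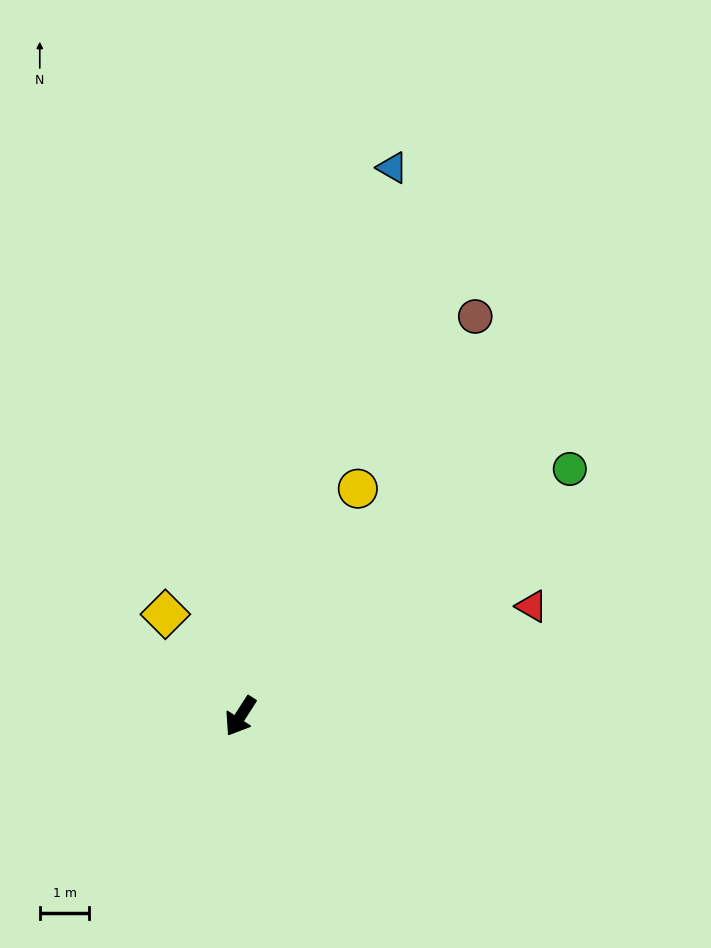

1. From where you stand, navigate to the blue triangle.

turn right 163°, forward 11.5 m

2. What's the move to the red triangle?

turn left 143°, forward 6.3 m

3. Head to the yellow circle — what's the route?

turn right 175°, forward 5.2 m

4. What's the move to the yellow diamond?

turn right 111°, forward 2.6 m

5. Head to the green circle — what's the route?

turn left 160°, forward 8.3 m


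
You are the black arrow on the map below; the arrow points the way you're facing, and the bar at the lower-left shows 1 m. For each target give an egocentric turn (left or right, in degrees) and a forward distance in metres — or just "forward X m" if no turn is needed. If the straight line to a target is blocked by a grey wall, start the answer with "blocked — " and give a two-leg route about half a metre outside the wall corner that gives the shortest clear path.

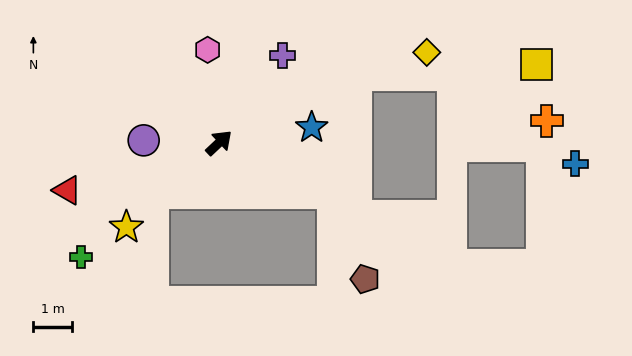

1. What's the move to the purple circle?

turn left 135°, forward 1.9 m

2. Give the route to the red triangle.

turn left 154°, forward 4.1 m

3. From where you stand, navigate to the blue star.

turn right 34°, forward 2.4 m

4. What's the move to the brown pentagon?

blocked — turn right 67°, forward 3.2 m, then turn right 46°, forward 2.4 m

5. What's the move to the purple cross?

turn left 11°, forward 2.8 m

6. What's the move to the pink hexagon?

turn left 54°, forward 2.4 m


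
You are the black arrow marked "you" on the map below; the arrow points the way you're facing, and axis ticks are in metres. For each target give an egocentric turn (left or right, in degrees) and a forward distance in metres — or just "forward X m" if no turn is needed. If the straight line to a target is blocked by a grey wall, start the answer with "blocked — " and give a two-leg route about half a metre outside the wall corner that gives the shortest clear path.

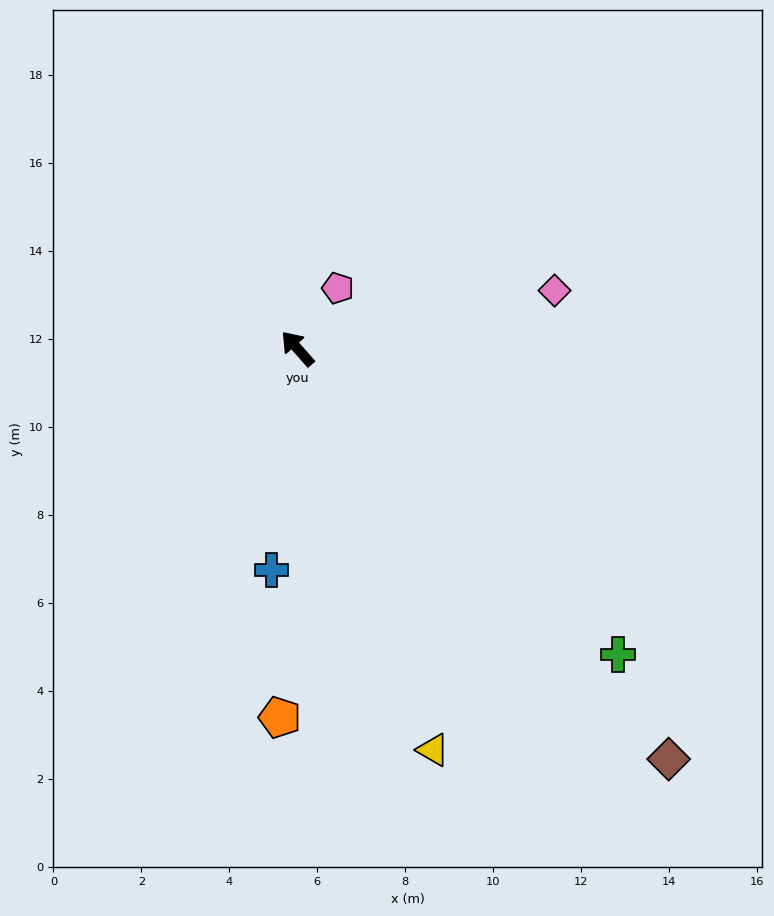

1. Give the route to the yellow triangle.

turn left 157°, forward 9.6 m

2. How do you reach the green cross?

turn right 175°, forward 10.1 m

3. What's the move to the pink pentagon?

turn right 75°, forward 1.7 m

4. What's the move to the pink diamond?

turn right 119°, forward 6.0 m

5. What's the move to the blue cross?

turn left 132°, forward 5.1 m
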